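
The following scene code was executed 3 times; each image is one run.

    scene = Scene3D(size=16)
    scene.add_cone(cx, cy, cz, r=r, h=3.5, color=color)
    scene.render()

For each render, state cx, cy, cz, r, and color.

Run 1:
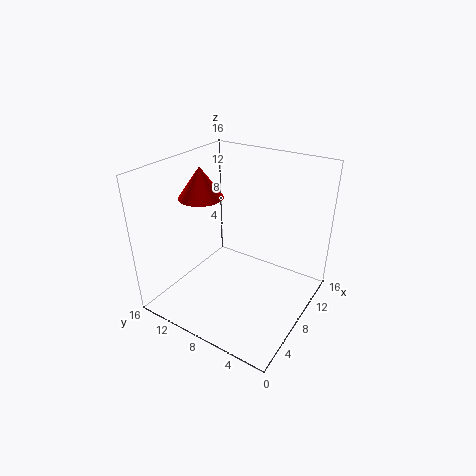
cx = 7.5; cy = 12.5; cz = 12; r = 2.5; color = 'red'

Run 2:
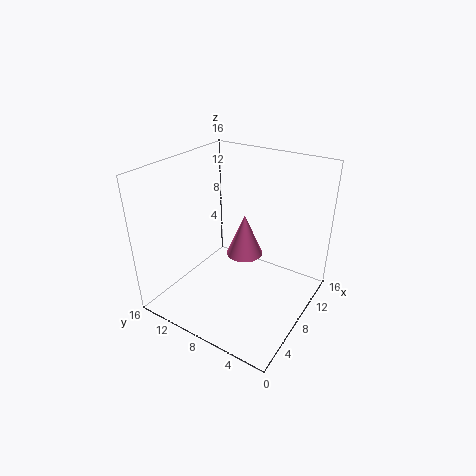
cx = 2; cy = 3.5; cz = 11; r = 1.5; color = 'hotpink'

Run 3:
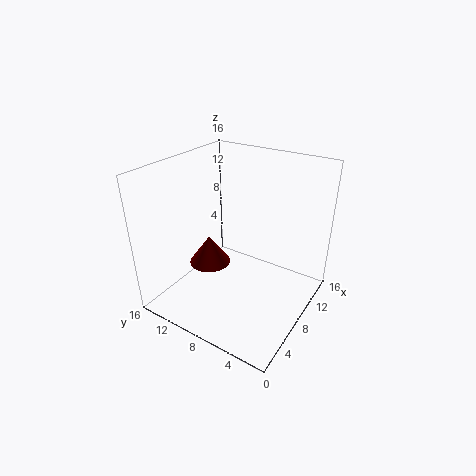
cx = 8.5; cy = 12.5; cz = 3; r = 2.5; color = 'maroon'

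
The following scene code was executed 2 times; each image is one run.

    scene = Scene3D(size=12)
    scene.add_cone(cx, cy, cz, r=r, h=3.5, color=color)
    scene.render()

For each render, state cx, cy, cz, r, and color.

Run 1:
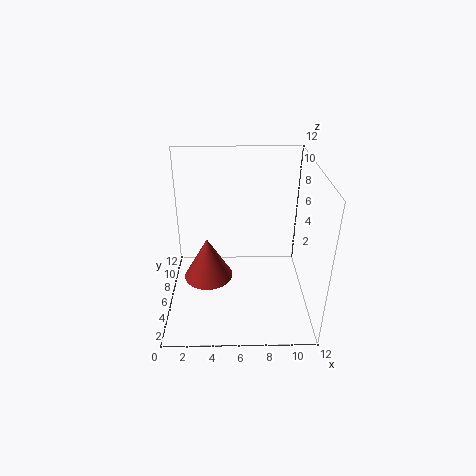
cx = 3.5
cy = 5
cz = 3
r = 2
color = 'brown'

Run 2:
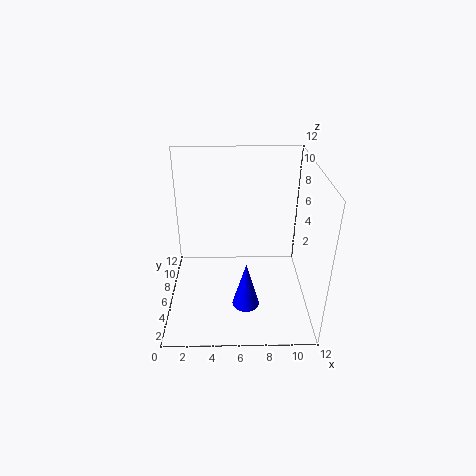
cx = 6.5
cy = 1.5
cz = 3
r = 1
color = 'blue'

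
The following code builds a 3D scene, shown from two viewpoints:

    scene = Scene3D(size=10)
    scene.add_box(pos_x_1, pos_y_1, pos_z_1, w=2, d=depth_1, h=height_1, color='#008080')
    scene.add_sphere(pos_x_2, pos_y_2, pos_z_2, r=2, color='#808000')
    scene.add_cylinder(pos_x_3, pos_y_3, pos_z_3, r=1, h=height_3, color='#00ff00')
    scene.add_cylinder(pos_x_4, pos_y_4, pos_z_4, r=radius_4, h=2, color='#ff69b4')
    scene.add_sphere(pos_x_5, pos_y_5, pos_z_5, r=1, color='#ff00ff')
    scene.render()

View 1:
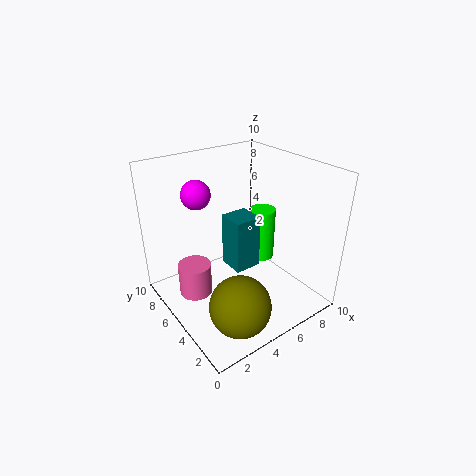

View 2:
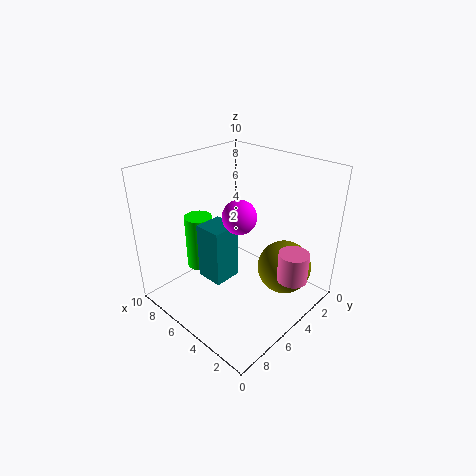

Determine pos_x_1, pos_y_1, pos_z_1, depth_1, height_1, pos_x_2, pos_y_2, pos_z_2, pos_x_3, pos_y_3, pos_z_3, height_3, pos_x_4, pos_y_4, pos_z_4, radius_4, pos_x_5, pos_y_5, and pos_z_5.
pos_x_1 = 5
pos_y_1 = 5
pos_z_1 = 2
depth_1 = 2
height_1 = 4
pos_x_2 = 3
pos_y_2 = 2
pos_z_2 = 2
pos_x_3 = 8
pos_y_3 = 6
pos_z_3 = 2
height_3 = 4
pos_x_4 = 1
pos_y_4 = 4
pos_z_4 = 3
radius_4 = 1
pos_x_5 = 3
pos_y_5 = 7
pos_z_5 = 8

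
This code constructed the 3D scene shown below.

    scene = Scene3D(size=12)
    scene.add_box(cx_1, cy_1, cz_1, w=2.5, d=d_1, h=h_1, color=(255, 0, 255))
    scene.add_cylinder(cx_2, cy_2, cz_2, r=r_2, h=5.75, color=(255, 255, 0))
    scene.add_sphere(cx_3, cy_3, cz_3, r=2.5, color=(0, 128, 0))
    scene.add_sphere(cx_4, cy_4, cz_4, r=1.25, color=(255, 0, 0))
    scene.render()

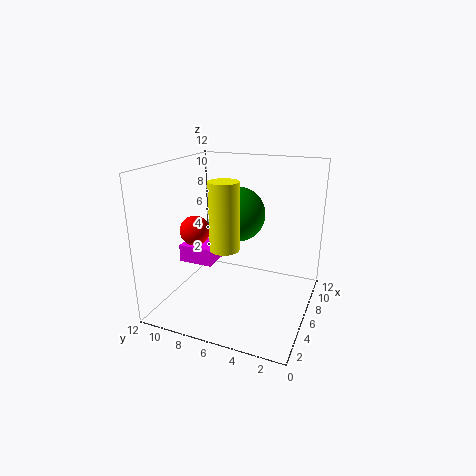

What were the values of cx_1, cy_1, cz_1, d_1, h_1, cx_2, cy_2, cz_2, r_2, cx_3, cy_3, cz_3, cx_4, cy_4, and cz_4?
cx_1 = 4.75; cy_1 = 8; cz_1 = 3.5; d_1 = 3; h_1 = 1.5; cx_2 = 5.5; cy_2 = 7; cz_2 = 5; r_2 = 1.25; cx_3 = 9; cy_3 = 7.25; cz_3 = 7; cx_4 = 5; cy_4 = 9.5; cz_4 = 6.5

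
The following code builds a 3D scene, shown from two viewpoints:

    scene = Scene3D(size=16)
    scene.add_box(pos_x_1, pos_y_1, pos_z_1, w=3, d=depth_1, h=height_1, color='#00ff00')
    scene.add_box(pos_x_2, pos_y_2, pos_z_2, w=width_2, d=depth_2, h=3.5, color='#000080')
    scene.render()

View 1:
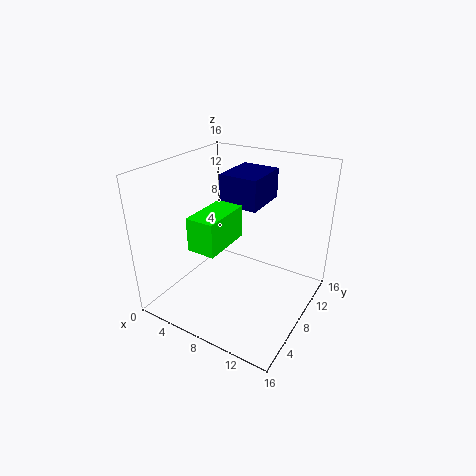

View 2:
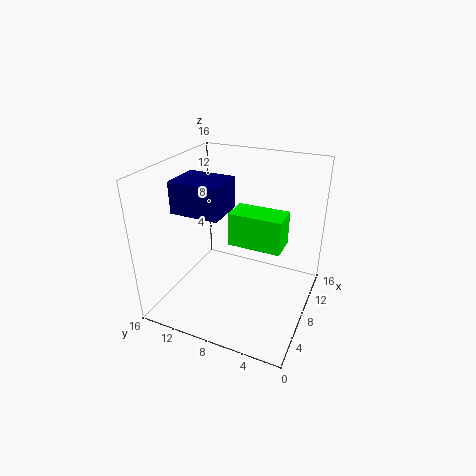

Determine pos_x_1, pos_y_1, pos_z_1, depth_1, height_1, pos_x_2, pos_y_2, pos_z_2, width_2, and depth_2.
pos_x_1 = 5.5, pos_y_1 = 2.5, pos_z_1 = 8.5, depth_1 = 5.5, height_1 = 3.5, pos_x_2 = 5, pos_y_2 = 9, pos_z_2 = 11, width_2 = 4.5, depth_2 = 5.5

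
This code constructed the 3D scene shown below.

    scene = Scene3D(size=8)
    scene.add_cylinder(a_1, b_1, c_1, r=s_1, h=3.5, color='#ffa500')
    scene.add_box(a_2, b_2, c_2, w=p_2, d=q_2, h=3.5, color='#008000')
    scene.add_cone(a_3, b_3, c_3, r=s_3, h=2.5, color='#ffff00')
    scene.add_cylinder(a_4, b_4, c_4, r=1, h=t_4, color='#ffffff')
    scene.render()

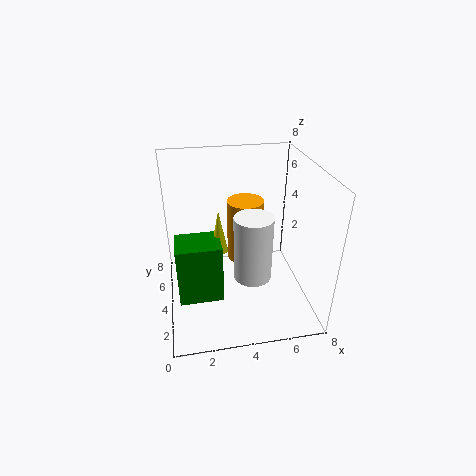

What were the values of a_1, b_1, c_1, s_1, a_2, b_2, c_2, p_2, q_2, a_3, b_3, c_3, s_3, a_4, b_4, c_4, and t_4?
a_1 = 4.5, b_1 = 4.5, c_1 = 2.5, s_1 = 1, a_2 = 0.5, b_2 = 3, c_2 = 0.5, p_2 = 2.5, q_2 = 2, a_3 = 3, b_3 = 4.5, c_3 = 3, s_3 = 0.5, a_4 = 4.5, b_4 = 2.5, c_4 = 2.5, t_4 = 3.5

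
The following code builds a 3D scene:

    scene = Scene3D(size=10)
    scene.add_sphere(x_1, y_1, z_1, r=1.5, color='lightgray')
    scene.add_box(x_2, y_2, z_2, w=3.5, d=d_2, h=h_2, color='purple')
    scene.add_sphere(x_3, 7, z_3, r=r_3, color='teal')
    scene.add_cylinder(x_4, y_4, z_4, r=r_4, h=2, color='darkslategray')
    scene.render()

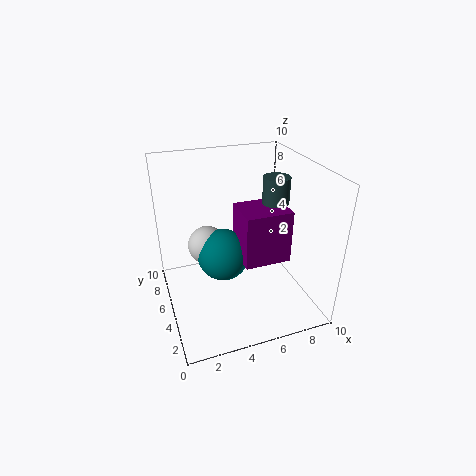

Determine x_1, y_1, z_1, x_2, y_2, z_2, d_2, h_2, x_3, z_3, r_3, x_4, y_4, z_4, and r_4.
x_1 = 3.5, y_1 = 8, z_1 = 3, x_2 = 5.5, y_2 = 4.5, z_2 = 2.5, d_2 = 3, h_2 = 4, x_3 = 4.5, z_3 = 2.5, r_3 = 2, x_4 = 8.5, y_4 = 6.5, z_4 = 6.5, r_4 = 1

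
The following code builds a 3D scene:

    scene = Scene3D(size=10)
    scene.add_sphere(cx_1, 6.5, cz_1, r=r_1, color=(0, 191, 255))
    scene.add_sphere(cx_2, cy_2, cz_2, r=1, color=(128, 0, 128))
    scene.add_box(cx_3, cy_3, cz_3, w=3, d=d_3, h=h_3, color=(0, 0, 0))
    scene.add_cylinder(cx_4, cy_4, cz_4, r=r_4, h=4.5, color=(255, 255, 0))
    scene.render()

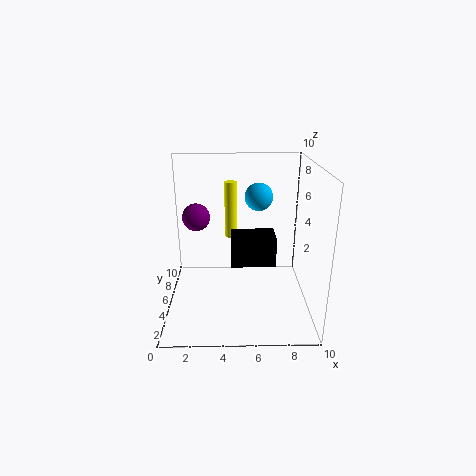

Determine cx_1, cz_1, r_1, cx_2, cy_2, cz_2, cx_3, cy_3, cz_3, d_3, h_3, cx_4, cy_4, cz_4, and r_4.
cx_1 = 6.5; cz_1 = 7.5; r_1 = 1; cx_2 = 2; cy_2 = 6.5; cz_2 = 6; cx_3 = 4.5; cy_3 = 3.5; cz_3 = 3.5; d_3 = 2; h_3 = 2; cx_4 = 4.5; cy_4 = 9; cz_4 = 3.5; r_4 = 0.5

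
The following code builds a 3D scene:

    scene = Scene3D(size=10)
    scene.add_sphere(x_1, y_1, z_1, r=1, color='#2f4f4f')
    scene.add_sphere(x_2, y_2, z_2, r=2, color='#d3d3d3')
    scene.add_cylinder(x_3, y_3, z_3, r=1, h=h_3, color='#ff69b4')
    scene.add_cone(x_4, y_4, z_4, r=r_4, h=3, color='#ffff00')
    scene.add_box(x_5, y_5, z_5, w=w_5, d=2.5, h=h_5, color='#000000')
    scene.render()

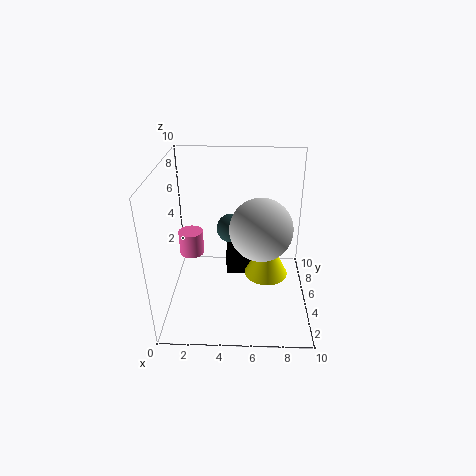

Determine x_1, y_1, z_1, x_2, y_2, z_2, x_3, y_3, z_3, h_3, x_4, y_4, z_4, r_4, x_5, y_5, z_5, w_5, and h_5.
x_1 = 4.5, y_1 = 5.5, z_1 = 5.5, x_2 = 6.5, y_2 = 3.5, z_2 = 6.5, x_3 = 1, y_3 = 8.5, z_3 = 1.5, h_3 = 2, x_4 = 7, y_4 = 4.5, z_4 = 2.5, r_4 = 1.5, x_5 = 4, y_5 = 7, z_5 = 0.5, w_5 = 2.5, h_5 = 2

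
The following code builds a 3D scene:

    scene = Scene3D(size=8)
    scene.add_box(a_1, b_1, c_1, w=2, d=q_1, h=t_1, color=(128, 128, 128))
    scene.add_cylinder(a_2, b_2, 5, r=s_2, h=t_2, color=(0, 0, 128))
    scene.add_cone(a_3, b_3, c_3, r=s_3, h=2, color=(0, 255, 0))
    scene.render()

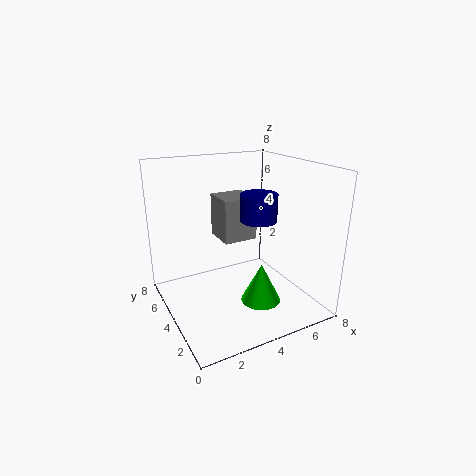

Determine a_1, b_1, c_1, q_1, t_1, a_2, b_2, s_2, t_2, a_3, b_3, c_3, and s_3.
a_1 = 3.5
b_1 = 4.5
c_1 = 3.5
q_1 = 2
t_1 = 2.5
a_2 = 5
b_2 = 3.5
s_2 = 1
t_2 = 1.5
a_3 = 4
b_3 = 1.5
c_3 = 1.5
s_3 = 1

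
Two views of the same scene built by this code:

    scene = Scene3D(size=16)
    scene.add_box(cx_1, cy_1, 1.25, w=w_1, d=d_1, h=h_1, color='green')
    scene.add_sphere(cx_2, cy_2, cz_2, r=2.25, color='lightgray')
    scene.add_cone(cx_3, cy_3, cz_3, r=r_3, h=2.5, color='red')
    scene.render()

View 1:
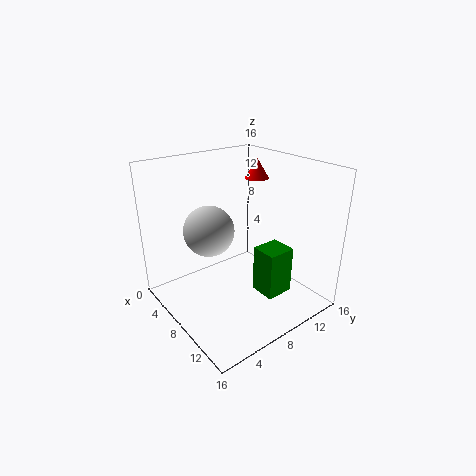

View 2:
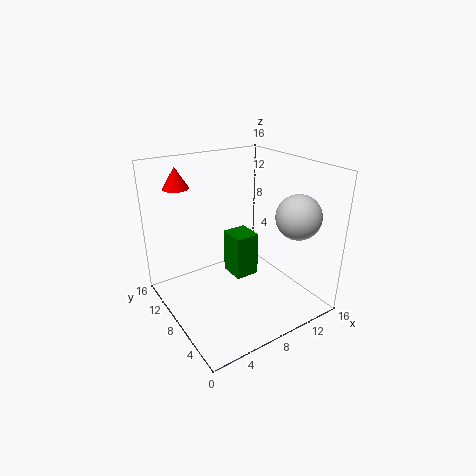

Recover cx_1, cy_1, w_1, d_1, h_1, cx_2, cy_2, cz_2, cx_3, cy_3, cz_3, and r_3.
cx_1 = 9
cy_1 = 9.5
w_1 = 3
d_1 = 3.25
h_1 = 5.5
cx_2 = 11.25
cy_2 = 2.25
cz_2 = 11.75
cx_3 = 3.75
cy_3 = 14.25
cz_3 = 12.75
r_3 = 1.5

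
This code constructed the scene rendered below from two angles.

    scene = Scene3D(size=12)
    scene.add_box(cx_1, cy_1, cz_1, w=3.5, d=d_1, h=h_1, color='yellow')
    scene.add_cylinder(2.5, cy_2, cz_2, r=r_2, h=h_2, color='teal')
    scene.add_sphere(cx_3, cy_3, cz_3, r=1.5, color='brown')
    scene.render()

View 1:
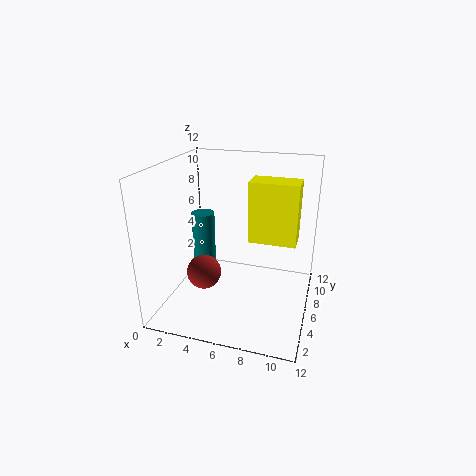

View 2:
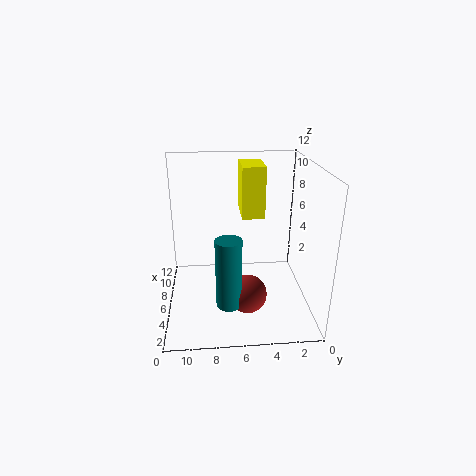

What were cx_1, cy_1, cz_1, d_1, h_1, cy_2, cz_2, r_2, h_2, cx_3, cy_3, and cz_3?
cx_1 = 7.5, cy_1 = 3.5, cz_1 = 7, d_1 = 2, h_1 = 4.5, cy_2 = 7, cz_2 = 2, r_2 = 1, h_2 = 5.5, cx_3 = 3, cy_3 = 5.5, cz_3 = 2.5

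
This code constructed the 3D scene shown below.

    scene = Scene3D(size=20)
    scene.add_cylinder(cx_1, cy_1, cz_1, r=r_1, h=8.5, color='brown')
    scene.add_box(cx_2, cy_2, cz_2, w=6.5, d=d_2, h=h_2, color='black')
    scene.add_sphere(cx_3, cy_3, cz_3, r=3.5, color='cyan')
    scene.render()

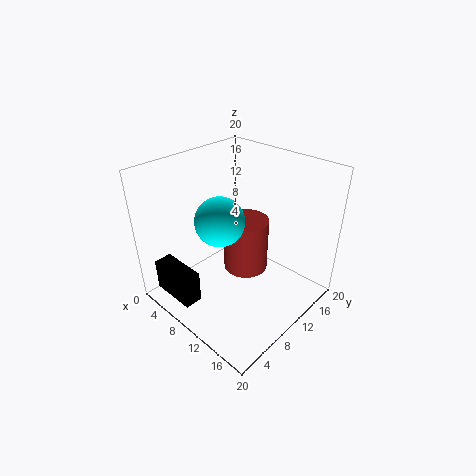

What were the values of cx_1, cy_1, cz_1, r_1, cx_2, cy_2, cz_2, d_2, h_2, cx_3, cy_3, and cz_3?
cx_1 = 7.5, cy_1 = 14.5, cz_1 = 1.5, r_1 = 3.5, cx_2 = 2.5, cy_2 = 1, cz_2 = 2.5, d_2 = 2.5, h_2 = 4.5, cx_3 = 7.5, cy_3 = 9, cz_3 = 12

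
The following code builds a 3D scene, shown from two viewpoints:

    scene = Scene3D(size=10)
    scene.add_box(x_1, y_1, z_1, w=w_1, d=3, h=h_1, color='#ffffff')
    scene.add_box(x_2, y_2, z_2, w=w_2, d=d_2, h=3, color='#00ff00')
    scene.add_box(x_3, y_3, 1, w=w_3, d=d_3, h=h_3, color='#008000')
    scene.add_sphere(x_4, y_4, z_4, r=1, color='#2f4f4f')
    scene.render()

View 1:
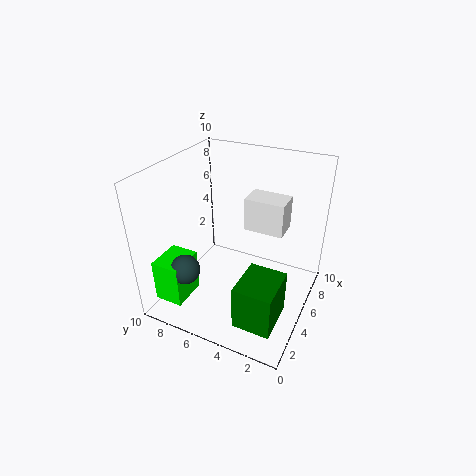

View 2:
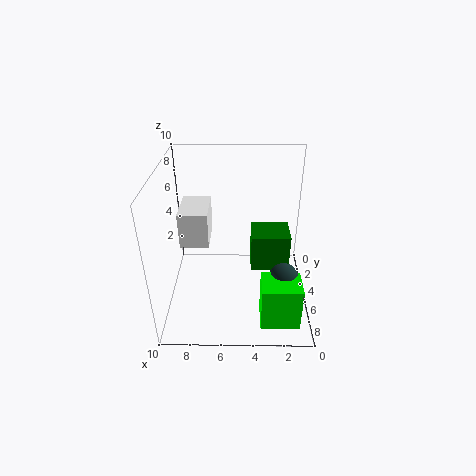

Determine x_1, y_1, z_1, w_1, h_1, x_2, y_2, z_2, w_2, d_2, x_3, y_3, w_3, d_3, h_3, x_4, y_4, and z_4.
x_1 = 7
y_1 = 2.5
z_1 = 4.5
w_1 = 2
h_1 = 2.5
x_2 = 1
y_2 = 7.5
z_2 = 1
w_2 = 2.5
d_2 = 2
x_3 = 1
y_3 = 1
w_3 = 3
d_3 = 2.5
h_3 = 3
x_4 = 2
y_4 = 7.5
z_4 = 3.5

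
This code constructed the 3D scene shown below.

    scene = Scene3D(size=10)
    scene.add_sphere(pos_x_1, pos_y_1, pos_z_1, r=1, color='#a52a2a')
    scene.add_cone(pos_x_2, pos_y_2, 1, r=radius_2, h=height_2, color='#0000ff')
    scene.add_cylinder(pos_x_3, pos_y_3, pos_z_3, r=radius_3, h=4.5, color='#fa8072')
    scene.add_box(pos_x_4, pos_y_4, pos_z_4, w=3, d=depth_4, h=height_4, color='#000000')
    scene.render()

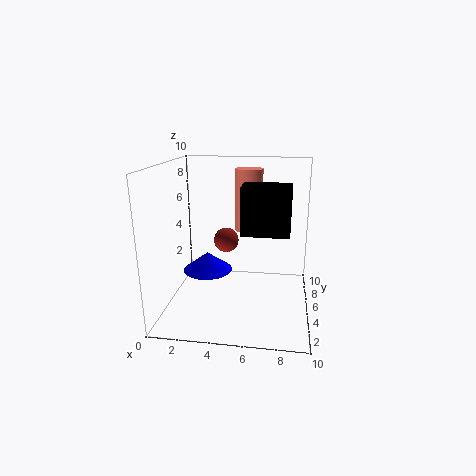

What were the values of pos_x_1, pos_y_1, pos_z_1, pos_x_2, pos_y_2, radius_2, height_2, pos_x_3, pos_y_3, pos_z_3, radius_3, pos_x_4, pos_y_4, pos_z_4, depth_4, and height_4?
pos_x_1 = 3.5, pos_y_1 = 8.5, pos_z_1 = 3.5, pos_x_2 = 2, pos_y_2 = 8, radius_2 = 2, height_2 = 1.5, pos_x_3 = 5.5, pos_y_3 = 7, pos_z_3 = 5, radius_3 = 1, pos_x_4 = 5.5, pos_y_4 = 2.5, pos_z_4 = 6, depth_4 = 2, height_4 = 3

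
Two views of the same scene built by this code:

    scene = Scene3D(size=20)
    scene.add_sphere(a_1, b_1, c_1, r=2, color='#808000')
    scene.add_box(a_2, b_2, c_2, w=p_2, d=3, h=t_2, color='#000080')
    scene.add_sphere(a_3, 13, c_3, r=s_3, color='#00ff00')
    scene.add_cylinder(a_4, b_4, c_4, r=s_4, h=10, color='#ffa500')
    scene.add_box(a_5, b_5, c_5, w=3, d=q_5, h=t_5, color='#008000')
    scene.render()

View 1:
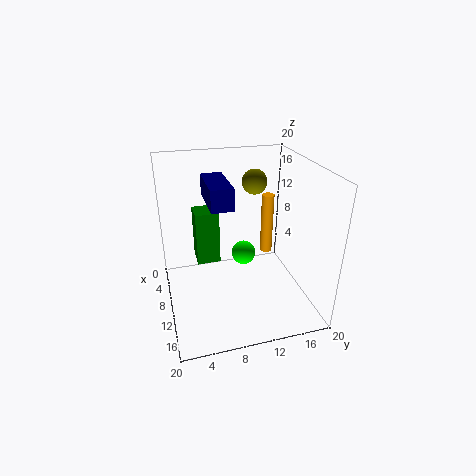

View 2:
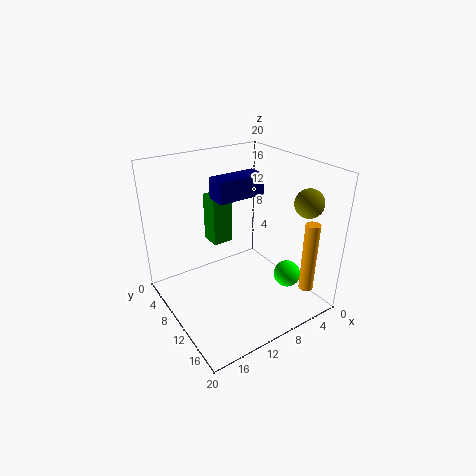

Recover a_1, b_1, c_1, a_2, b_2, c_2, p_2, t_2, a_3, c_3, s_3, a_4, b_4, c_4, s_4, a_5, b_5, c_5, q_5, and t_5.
a_1 = 2; b_1 = 15; c_1 = 15; a_2 = 5; b_2 = 6; c_2 = 15; p_2 = 7; t_2 = 3; a_3 = 3; c_3 = 3; s_3 = 2; a_4 = 3; b_4 = 17; c_4 = 3; s_4 = 1; a_5 = 9; b_5 = 4; c_5 = 8; q_5 = 3; t_5 = 7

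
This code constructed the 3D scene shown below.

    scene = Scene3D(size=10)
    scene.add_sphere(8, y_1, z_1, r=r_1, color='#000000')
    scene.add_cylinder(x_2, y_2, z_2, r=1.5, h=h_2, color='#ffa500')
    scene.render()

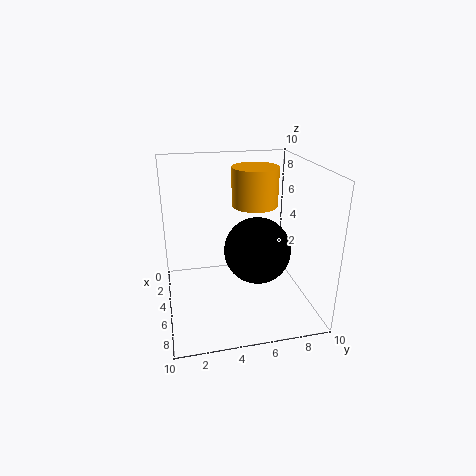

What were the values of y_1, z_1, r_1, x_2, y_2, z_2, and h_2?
y_1 = 5.5; z_1 = 5.5; r_1 = 2; x_2 = 5.5; y_2 = 6; z_2 = 7.5; h_2 = 2.5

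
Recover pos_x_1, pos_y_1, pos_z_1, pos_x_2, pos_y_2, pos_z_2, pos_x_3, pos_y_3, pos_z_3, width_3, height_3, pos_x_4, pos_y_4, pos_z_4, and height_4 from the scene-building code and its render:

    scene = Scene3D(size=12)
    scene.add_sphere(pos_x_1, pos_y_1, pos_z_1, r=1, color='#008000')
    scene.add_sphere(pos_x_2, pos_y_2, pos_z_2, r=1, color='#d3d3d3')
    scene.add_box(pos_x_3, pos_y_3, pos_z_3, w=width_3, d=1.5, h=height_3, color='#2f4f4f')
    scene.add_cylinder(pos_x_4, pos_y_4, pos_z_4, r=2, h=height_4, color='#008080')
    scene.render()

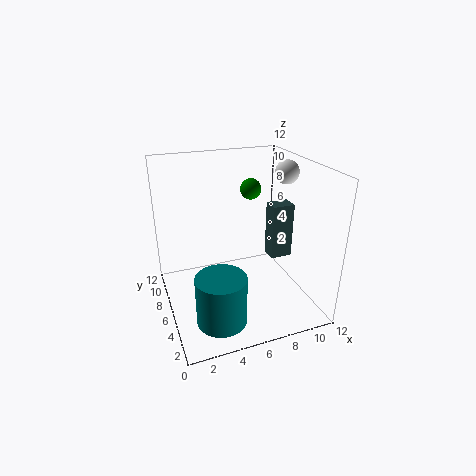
pos_x_1 = 9; pos_y_1 = 10.5; pos_z_1 = 8.5; pos_x_2 = 10.5; pos_y_2 = 6.5; pos_z_2 = 11; pos_x_3 = 9.5; pos_y_3 = 6.5; pos_z_3 = 3; width_3 = 2; height_3 = 5; pos_x_4 = 3.5; pos_y_4 = 3; pos_z_4 = 0.5; height_4 = 4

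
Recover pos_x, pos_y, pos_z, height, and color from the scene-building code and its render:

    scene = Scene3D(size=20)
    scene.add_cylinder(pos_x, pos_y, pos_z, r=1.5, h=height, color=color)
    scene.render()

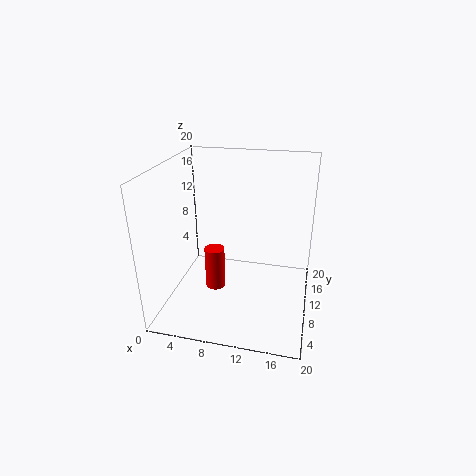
pos_x = 6
pos_y = 11.5
pos_z = 0.5
height = 6.5
color = 'red'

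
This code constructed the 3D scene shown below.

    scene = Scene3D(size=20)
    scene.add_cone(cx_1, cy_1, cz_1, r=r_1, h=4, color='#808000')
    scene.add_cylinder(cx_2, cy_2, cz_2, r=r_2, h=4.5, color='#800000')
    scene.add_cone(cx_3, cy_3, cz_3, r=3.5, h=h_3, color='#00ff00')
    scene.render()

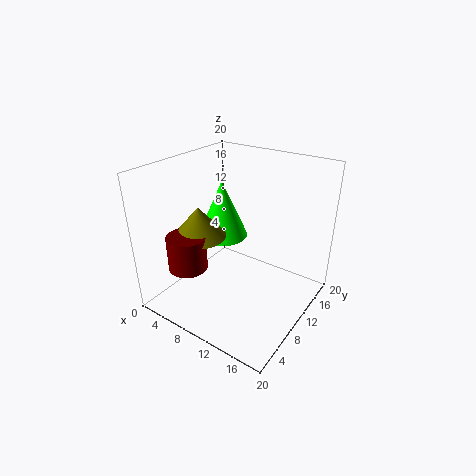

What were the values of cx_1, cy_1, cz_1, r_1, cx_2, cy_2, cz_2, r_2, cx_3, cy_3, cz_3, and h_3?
cx_1 = 7; cy_1 = 5.5; cz_1 = 11.5; r_1 = 3.5; cx_2 = 7; cy_2 = 3; cz_2 = 8; r_2 = 2.5; cx_3 = 7; cy_3 = 10.5; cz_3 = 9.5; h_3 = 8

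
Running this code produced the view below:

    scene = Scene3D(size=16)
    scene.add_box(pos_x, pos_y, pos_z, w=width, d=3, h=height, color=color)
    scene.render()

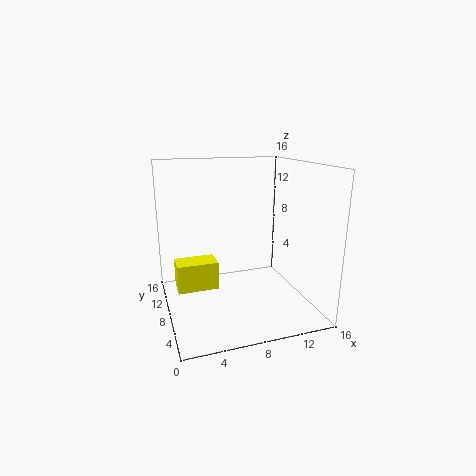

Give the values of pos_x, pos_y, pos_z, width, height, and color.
pos_x = 1.5, pos_y = 11, pos_z = 0.5, width = 5, height = 3.5, color = 'yellow'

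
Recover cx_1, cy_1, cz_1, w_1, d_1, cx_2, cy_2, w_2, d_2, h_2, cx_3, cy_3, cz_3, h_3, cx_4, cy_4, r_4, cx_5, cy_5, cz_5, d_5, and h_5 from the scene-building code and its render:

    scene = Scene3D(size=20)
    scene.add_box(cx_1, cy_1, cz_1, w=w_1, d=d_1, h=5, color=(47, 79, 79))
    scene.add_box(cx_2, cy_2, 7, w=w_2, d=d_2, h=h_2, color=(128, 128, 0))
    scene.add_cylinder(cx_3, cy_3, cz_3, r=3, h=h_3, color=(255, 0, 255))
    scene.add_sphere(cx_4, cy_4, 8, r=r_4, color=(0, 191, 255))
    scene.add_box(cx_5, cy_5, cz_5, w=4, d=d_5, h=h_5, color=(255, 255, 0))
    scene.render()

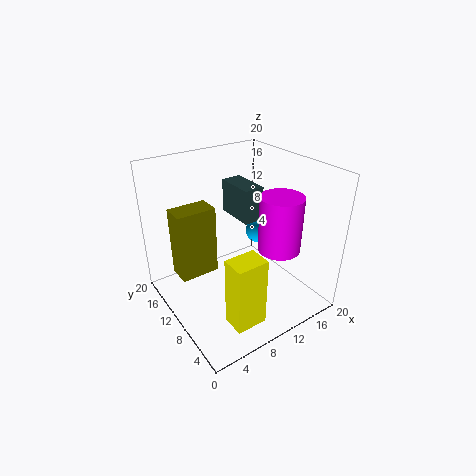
cx_1 = 12; cy_1 = 11; cz_1 = 11; w_1 = 3; d_1 = 6; cx_2 = 1; cy_2 = 9; w_2 = 5; d_2 = 3; h_2 = 9; cx_3 = 15; cy_3 = 7; cz_3 = 8; h_3 = 8; cx_4 = 16; cy_4 = 13; r_4 = 2; cx_5 = 4; cy_5 = 1; cz_5 = 3; d_5 = 3; h_5 = 9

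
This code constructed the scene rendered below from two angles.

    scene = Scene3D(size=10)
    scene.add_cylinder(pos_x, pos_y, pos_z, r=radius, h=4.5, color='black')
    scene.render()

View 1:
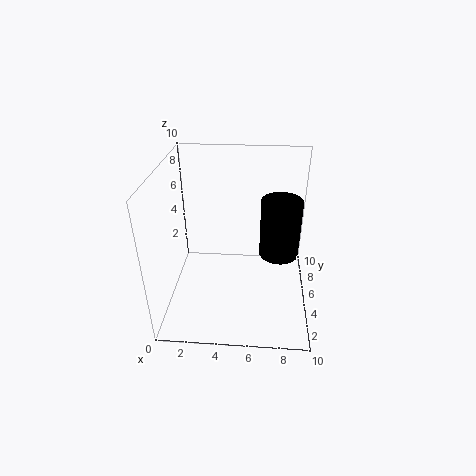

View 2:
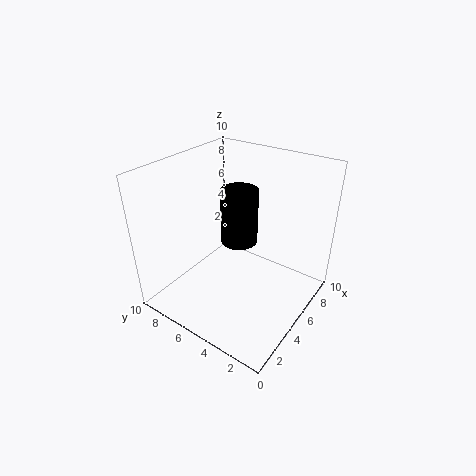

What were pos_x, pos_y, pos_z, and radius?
pos_x = 8
pos_y = 7
pos_z = 2.5
radius = 1.5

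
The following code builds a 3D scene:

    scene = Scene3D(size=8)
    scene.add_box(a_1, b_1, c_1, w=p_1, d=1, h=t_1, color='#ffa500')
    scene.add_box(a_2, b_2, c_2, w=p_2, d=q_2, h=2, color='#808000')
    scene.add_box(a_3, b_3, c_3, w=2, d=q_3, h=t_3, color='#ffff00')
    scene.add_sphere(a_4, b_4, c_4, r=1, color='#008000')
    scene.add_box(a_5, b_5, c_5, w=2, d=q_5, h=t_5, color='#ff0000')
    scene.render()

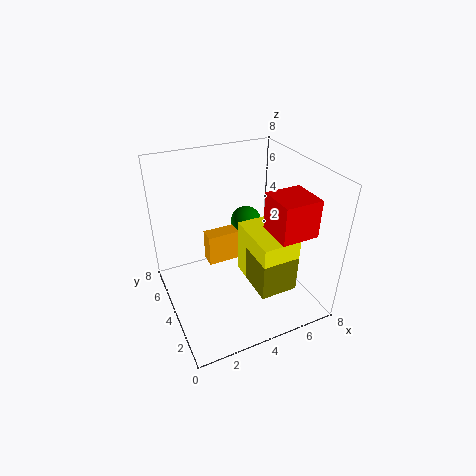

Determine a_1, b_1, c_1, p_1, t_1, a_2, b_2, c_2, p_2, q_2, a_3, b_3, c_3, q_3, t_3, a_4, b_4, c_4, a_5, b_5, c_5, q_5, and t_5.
a_1 = 3, b_1 = 6, c_1 = 1, p_1 = 2, t_1 = 2, a_2 = 4, b_2 = 1, c_2 = 2, p_2 = 2, q_2 = 2, a_3 = 4, b_3 = 1, c_3 = 2, q_3 = 3, t_3 = 3, a_4 = 6, b_4 = 7, c_4 = 3, a_5 = 5, b_5 = 1, c_5 = 5, q_5 = 2, t_5 = 2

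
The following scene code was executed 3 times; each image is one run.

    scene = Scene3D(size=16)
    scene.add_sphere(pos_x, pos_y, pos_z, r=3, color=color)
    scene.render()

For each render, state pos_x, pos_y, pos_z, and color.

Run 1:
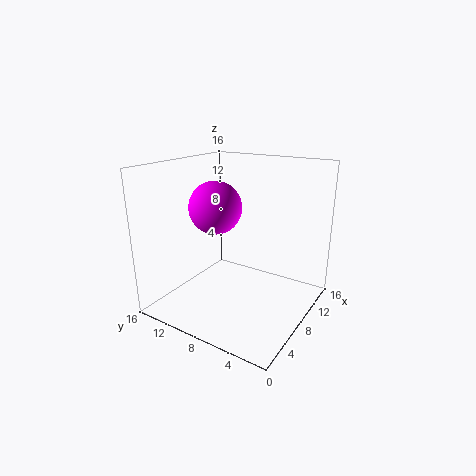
pos_x = 8
pos_y = 11
pos_z = 11
color = 'magenta'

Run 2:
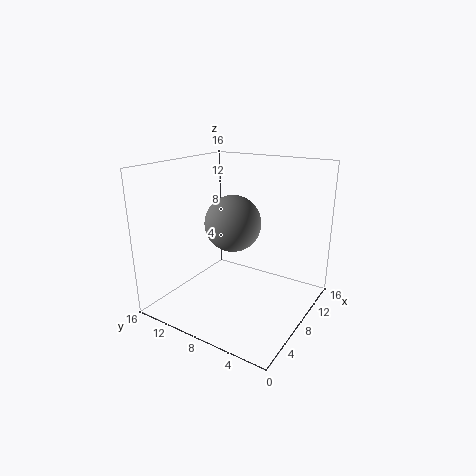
pos_x = 7
pos_y = 8
pos_z = 10
color = 'gray'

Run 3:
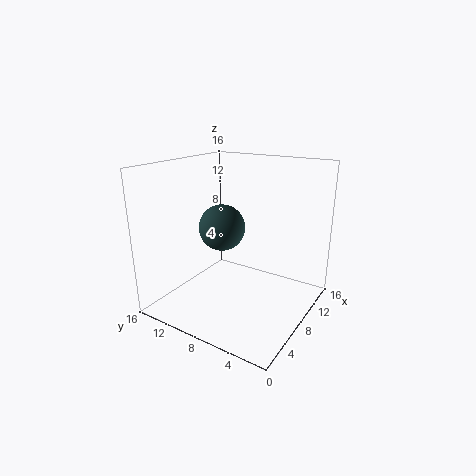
pos_x = 12
pos_y = 13
pos_z = 7
color = 'darkslategray'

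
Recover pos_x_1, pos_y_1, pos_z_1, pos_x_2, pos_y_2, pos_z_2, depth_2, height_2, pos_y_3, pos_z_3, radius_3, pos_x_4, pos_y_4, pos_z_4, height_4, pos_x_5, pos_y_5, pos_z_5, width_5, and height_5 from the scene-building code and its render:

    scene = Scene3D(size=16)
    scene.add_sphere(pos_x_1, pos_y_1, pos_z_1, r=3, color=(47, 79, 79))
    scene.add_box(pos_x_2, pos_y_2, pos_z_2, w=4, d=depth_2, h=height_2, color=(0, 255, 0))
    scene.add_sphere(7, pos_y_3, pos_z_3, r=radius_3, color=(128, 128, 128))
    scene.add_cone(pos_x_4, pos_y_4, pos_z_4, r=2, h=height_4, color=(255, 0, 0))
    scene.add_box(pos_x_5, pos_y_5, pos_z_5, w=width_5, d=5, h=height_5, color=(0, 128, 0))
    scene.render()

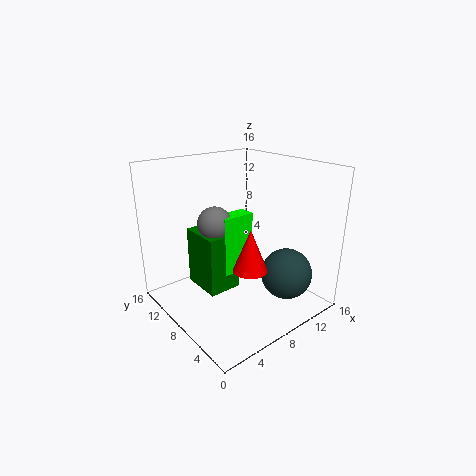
pos_x_1 = 13
pos_y_1 = 5
pos_z_1 = 3
pos_x_2 = 7
pos_y_2 = 9
pos_z_2 = 3
depth_2 = 2
height_2 = 7
pos_y_3 = 11
pos_z_3 = 9
radius_3 = 2
pos_x_4 = 9
pos_y_4 = 7
pos_z_4 = 4
height_4 = 5
pos_x_5 = 5
pos_y_5 = 9
pos_z_5 = 1
width_5 = 4
height_5 = 7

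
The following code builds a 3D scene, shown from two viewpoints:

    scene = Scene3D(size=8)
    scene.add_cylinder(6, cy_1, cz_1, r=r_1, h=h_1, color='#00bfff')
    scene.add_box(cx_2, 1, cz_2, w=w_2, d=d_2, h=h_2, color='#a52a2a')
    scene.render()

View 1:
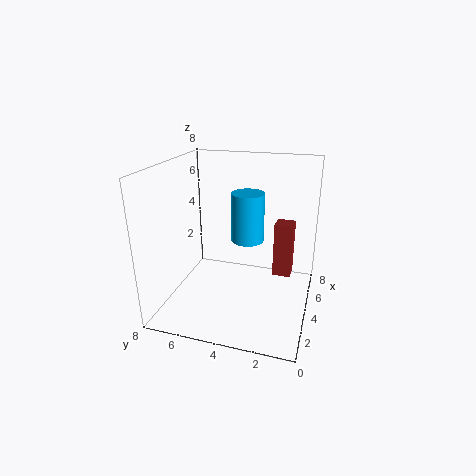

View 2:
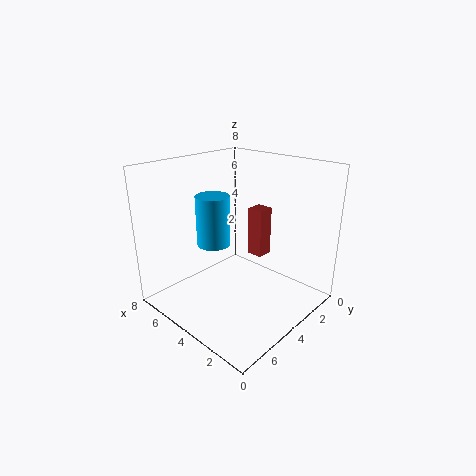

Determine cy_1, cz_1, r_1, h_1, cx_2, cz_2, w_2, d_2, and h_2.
cy_1 = 4, cz_1 = 3, r_1 = 1, h_1 = 3, cx_2 = 4, cz_2 = 2, w_2 = 1, d_2 = 1, h_2 = 3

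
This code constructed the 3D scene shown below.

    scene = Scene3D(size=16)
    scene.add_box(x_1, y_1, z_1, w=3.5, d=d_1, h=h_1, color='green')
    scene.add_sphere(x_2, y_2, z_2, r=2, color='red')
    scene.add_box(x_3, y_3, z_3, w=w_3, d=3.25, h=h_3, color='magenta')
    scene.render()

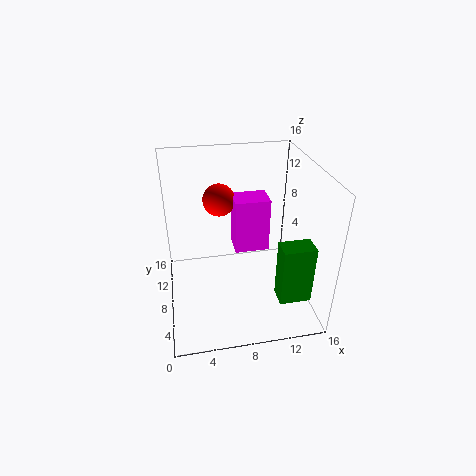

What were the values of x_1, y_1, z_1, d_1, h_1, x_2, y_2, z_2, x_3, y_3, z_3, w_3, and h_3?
x_1 = 11.75; y_1 = 3; z_1 = 2; d_1 = 2.25; h_1 = 6.75; x_2 = 6.75; y_2 = 13.75; z_2 = 10; x_3 = 8.25; y_3 = 10.75; z_3 = 4; w_3 = 4.25; h_3 = 6.75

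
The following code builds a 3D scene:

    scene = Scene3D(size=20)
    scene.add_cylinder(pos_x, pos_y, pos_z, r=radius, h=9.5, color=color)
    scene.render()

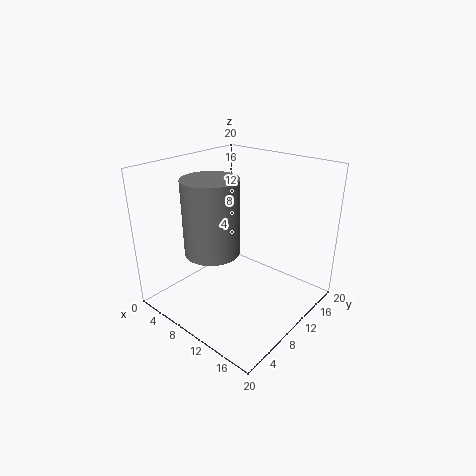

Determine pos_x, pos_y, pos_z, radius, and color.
pos_x = 10, pos_y = 5, pos_z = 10, radius = 3.5, color = 'gray'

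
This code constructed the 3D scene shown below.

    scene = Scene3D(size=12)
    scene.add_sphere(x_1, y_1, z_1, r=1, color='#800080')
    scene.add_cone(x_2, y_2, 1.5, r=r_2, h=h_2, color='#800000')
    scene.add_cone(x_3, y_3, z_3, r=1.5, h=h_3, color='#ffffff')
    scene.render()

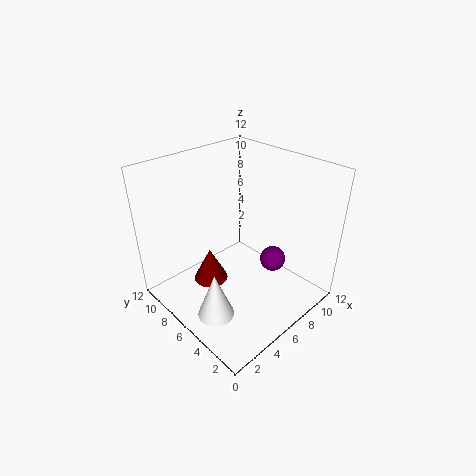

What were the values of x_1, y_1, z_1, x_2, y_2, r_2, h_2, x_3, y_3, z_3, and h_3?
x_1 = 7, y_1 = 3, z_1 = 5, x_2 = 4.5, y_2 = 8, r_2 = 1.5, h_2 = 3, x_3 = 2.5, y_3 = 5, z_3 = 0.5, h_3 = 4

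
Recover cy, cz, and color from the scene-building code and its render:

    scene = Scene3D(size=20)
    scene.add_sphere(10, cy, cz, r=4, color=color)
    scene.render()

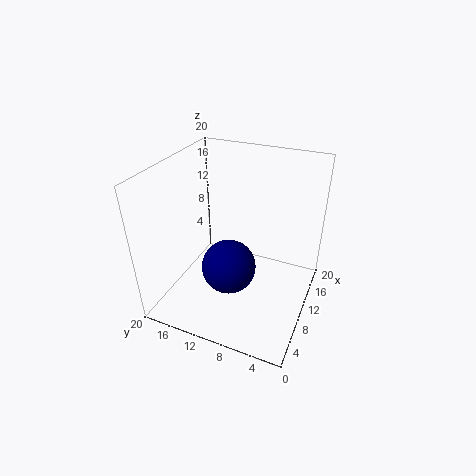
cy = 11.5
cz = 4.5
color = 'navy'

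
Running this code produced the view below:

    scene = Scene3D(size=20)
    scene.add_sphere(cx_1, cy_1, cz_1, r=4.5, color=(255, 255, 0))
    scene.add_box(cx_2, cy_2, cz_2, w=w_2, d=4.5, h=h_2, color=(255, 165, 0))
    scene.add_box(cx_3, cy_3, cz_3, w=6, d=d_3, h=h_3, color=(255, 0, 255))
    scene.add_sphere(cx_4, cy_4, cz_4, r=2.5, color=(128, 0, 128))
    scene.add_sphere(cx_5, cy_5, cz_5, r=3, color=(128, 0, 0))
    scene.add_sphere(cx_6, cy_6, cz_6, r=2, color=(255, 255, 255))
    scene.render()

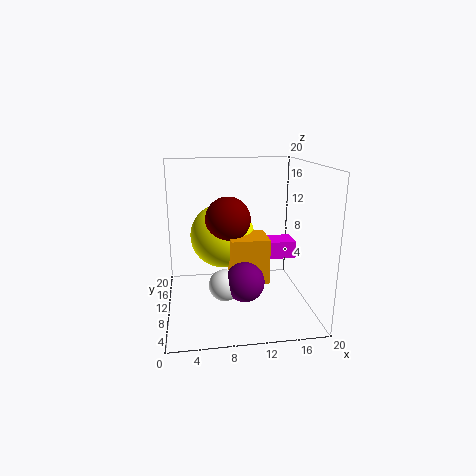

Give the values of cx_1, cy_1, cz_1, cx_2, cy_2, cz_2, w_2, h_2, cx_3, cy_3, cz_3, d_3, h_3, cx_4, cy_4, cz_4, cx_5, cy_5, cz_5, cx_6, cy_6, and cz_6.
cx_1 = 8, cy_1 = 11.5, cz_1 = 10, cx_2 = 8.5, cy_2 = 5.5, cz_2 = 5, w_2 = 5, h_2 = 6, cx_3 = 12.5, cy_3 = 10, cz_3 = 6.5, d_3 = 3.5, h_3 = 2.5, cx_4 = 10, cy_4 = 4.5, cz_4 = 6, cx_5 = 8.5, cy_5 = 9, cz_5 = 13, cx_6 = 7.5, cy_6 = 5, cz_6 = 5.5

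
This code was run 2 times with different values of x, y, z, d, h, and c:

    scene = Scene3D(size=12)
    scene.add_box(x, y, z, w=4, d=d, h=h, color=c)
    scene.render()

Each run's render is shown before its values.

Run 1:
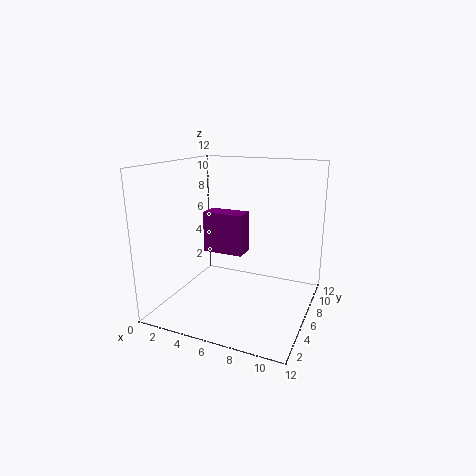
x = 1
y = 9
z = 3
d = 2
h = 4
c = 'purple'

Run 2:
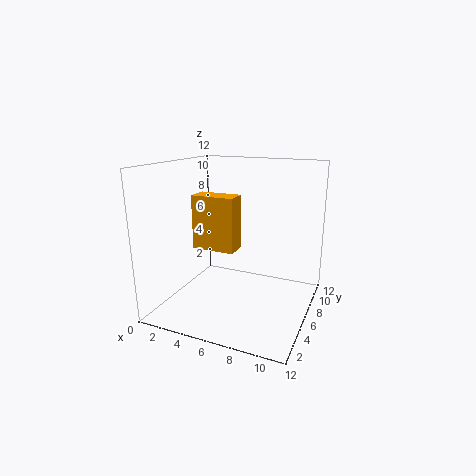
x = 1
y = 7
z = 4
d = 2
h = 5
c = 'orange'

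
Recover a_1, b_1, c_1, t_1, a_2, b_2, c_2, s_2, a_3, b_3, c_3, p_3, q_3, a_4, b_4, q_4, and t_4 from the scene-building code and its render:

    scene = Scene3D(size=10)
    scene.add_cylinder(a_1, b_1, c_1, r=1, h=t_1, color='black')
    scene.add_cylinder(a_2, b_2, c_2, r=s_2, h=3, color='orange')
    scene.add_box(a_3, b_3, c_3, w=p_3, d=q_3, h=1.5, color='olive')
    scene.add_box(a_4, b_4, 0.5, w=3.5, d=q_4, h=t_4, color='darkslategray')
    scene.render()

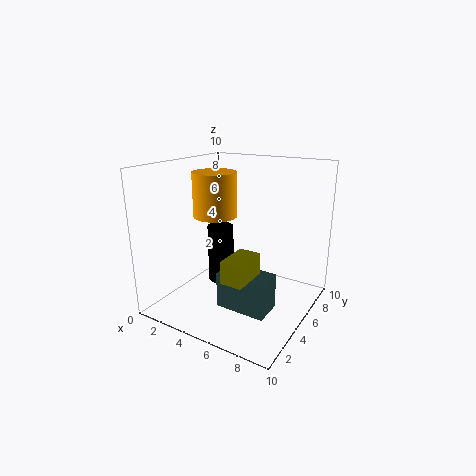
a_1 = 2.5, b_1 = 6.5, c_1 = 0.5, t_1 = 4.5, a_2 = 3.5, b_2 = 4.5, c_2 = 6.5, s_2 = 1.5, a_3 = 5.5, b_3 = 2, c_3 = 3, p_3 = 1.5, q_3 = 2.5, a_4 = 4.5, b_4 = 3, q_4 = 2, t_4 = 2.5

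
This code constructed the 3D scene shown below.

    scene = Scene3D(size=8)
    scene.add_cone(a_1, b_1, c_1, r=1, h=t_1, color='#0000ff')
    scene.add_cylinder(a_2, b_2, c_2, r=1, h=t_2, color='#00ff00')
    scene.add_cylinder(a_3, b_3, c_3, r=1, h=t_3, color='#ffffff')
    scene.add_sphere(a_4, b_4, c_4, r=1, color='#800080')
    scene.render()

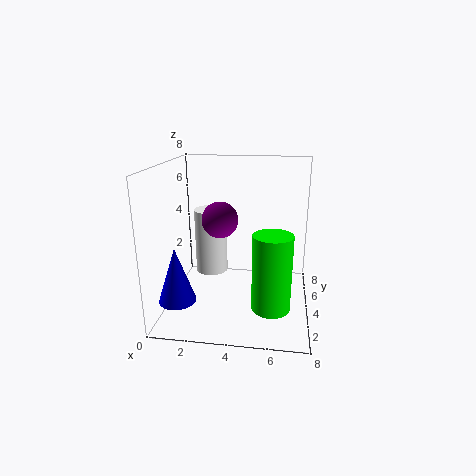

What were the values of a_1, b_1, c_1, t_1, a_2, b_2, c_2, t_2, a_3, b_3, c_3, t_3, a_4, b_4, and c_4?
a_1 = 1
b_1 = 2
c_1 = 1
t_1 = 3
a_2 = 6
b_2 = 2
c_2 = 1
t_2 = 4
a_3 = 2
b_3 = 6
c_3 = 1
t_3 = 4
a_4 = 3
b_4 = 4
c_4 = 5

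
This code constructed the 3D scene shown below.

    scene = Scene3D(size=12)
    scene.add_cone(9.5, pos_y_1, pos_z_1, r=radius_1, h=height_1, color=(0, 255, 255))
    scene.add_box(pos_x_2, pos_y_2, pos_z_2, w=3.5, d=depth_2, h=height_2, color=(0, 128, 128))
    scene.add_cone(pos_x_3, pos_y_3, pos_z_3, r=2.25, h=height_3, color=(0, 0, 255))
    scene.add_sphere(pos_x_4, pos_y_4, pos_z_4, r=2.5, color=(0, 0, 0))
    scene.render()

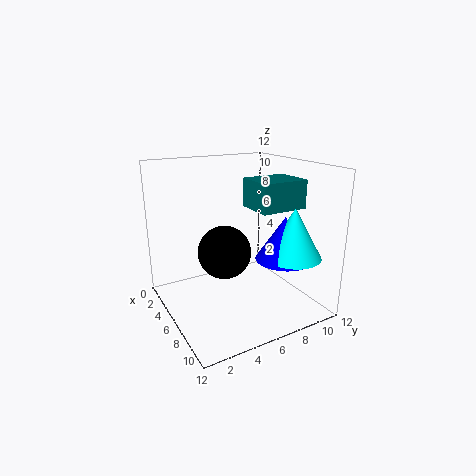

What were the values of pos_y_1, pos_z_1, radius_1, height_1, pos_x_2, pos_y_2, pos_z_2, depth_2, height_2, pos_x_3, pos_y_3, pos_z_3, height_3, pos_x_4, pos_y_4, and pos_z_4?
pos_y_1 = 9, pos_z_1 = 5, radius_1 = 2.25, height_1 = 4, pos_x_2 = 3.75, pos_y_2 = 7.75, pos_z_2 = 8, depth_2 = 4.25, height_2 = 2.5, pos_x_3 = 9, pos_y_3 = 8.5, pos_z_3 = 4.75, height_3 = 3.5, pos_x_4 = 3, pos_y_4 = 6.25, pos_z_4 = 3.5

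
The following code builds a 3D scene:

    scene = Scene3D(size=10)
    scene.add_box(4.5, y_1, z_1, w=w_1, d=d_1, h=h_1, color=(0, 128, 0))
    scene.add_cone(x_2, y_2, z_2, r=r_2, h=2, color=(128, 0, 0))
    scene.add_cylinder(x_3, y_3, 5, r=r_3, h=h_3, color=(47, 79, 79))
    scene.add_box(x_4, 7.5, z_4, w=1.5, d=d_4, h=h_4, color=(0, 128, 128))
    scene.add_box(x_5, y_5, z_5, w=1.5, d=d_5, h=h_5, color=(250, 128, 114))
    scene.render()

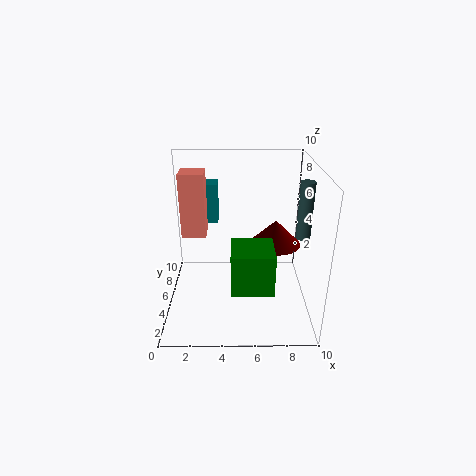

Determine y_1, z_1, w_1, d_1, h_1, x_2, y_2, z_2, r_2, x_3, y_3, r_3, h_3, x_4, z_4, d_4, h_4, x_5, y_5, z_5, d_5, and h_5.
y_1 = 3; z_1 = 1.5; w_1 = 3; d_1 = 3; h_1 = 3; x_2 = 8; y_2 = 8; z_2 = 3; r_2 = 2; x_3 = 9.5; y_3 = 5; r_3 = 0.5; h_3 = 4; x_4 = 2; z_4 = 5; d_4 = 1.5; h_4 = 3; x_5 = 1.5; y_5 = 3; z_5 = 6; d_5 = 1.5; h_5 = 4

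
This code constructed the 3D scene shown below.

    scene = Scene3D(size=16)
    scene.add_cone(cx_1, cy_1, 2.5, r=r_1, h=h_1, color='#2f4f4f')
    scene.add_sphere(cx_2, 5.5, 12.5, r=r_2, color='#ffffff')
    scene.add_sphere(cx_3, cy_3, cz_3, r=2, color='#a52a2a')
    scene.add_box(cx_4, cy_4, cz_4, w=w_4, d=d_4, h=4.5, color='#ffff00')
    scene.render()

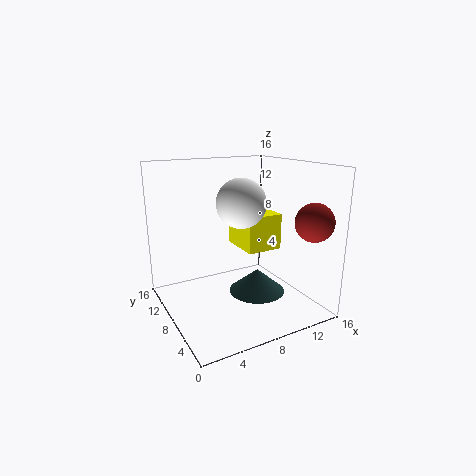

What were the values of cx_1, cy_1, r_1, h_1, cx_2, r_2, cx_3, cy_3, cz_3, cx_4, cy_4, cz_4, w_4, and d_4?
cx_1 = 9
cy_1 = 5.5
r_1 = 3
h_1 = 2.5
cx_2 = 7
r_2 = 2.5
cx_3 = 13.5
cy_3 = 2
cz_3 = 10.5
cx_4 = 10.5
cy_4 = 9.5
cz_4 = 5
w_4 = 4.5
d_4 = 5.5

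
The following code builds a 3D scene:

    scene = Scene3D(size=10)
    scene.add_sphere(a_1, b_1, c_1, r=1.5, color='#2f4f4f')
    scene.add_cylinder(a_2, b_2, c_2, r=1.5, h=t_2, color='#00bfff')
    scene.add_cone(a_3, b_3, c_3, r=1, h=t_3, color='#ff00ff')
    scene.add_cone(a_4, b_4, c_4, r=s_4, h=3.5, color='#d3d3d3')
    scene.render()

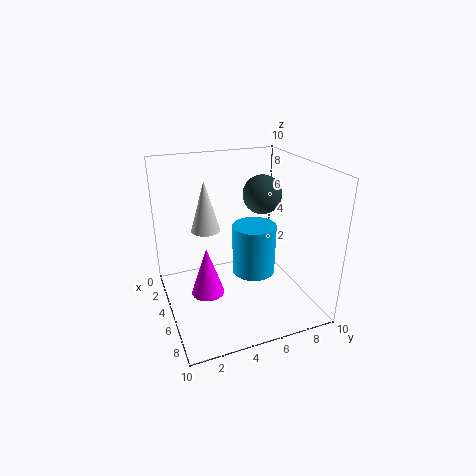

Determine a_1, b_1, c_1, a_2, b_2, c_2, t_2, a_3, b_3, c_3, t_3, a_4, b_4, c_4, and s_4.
a_1 = 2.5; b_1 = 8; c_1 = 7; a_2 = 5.5; b_2 = 6; c_2 = 2.5; t_2 = 3.5; a_3 = 7.5; b_3 = 2; c_3 = 3; t_3 = 3; a_4 = 4; b_4 = 3; c_4 = 5.5; s_4 = 1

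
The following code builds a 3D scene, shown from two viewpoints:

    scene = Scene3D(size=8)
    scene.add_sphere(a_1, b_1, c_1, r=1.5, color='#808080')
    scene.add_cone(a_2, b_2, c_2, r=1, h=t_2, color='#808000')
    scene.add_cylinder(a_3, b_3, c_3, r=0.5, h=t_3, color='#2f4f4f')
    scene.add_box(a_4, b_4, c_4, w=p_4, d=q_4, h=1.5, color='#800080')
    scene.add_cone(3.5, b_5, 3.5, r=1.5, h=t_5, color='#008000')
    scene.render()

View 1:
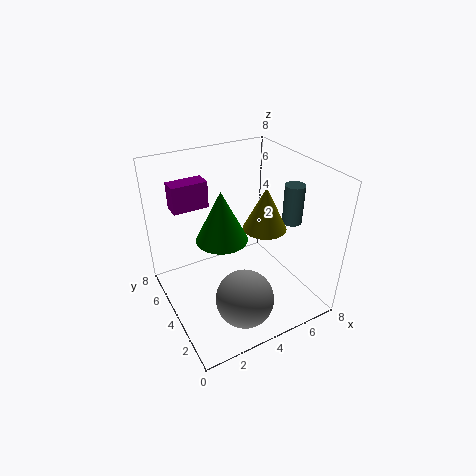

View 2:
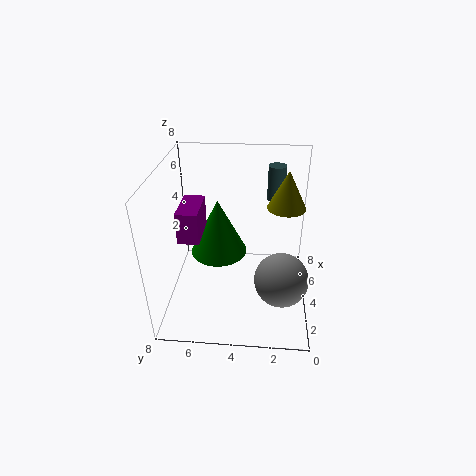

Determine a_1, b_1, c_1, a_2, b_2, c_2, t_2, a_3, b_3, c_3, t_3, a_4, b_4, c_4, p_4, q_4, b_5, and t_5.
a_1 = 3
b_1 = 1.5
c_1 = 2
a_2 = 4
b_2 = 1.5
c_2 = 6
t_2 = 2
a_3 = 6
b_3 = 2
c_3 = 5.5
t_3 = 2
a_4 = 1
b_4 = 5.5
c_4 = 5.5
p_4 = 2
q_4 = 1
b_5 = 5
t_5 = 3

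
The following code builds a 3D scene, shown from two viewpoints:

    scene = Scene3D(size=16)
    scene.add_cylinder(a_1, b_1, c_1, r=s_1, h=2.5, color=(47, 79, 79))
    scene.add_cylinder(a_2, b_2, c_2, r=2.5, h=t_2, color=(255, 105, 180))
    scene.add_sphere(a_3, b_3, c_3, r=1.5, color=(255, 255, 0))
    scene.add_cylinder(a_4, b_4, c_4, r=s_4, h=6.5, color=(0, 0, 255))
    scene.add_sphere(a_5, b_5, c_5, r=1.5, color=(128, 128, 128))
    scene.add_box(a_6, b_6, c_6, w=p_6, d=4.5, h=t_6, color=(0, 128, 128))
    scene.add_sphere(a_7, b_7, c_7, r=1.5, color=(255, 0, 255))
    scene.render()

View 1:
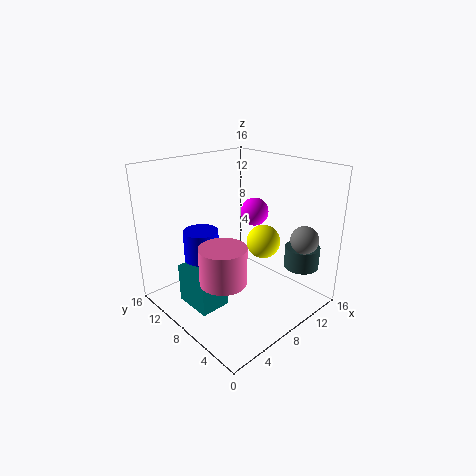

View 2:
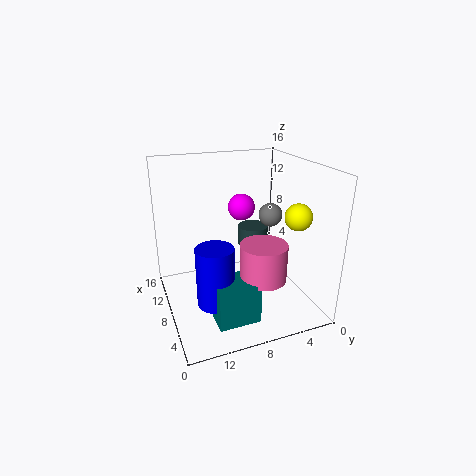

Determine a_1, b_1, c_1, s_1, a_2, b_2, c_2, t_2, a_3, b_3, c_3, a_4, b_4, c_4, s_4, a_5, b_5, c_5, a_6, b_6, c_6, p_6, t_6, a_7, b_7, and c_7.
a_1 = 14; b_1 = 3.5; c_1 = 4; s_1 = 2; a_2 = 4.5; b_2 = 6.5; c_2 = 4.5; t_2 = 4; a_3 = 5.5; b_3 = 2; c_3 = 10.5; a_4 = 5.5; b_4 = 11.5; c_4 = 2; s_4 = 2; a_5 = 12; b_5 = 2; c_5 = 8.5; a_6 = 2.5; b_6 = 7.5; c_6 = 0.5; p_6 = 3.5; t_6 = 4.5; a_7 = 9.5; b_7 = 7; c_7 = 11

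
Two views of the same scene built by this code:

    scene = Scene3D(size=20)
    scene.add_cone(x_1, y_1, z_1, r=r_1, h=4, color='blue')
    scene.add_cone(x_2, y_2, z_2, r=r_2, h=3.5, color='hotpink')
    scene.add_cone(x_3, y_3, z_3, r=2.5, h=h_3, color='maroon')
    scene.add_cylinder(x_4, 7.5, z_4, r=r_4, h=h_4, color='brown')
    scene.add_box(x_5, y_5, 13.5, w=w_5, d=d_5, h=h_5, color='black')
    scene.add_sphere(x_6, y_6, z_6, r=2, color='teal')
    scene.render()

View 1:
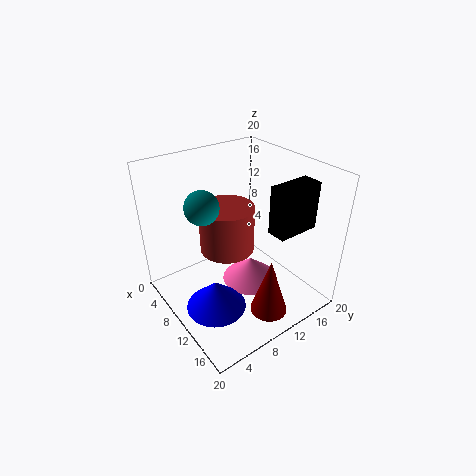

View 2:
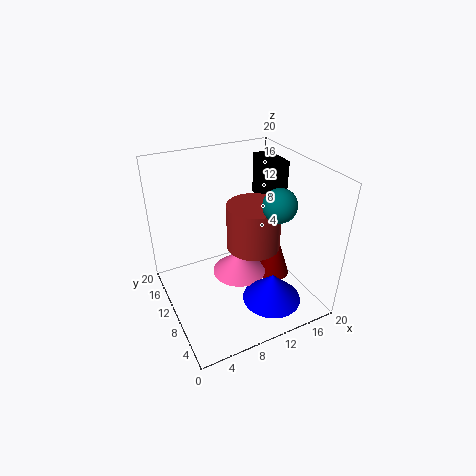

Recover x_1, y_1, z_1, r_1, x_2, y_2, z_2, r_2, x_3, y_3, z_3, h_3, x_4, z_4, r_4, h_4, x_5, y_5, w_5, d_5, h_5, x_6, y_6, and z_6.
x_1 = 12.5; y_1 = 4.5; z_1 = 2.5; r_1 = 4; x_2 = 11; y_2 = 11.5; z_2 = 3; r_2 = 4; x_3 = 16.5; y_3 = 10.5; z_3 = 1.5; h_3 = 8; x_4 = 11; z_4 = 10; r_4 = 3.5; h_4 = 6; x_5 = 15.5; y_5 = 10.5; w_5 = 2.5; d_5 = 5.5; h_5 = 6; x_6 = 12; y_6 = 3.5; z_6 = 17.5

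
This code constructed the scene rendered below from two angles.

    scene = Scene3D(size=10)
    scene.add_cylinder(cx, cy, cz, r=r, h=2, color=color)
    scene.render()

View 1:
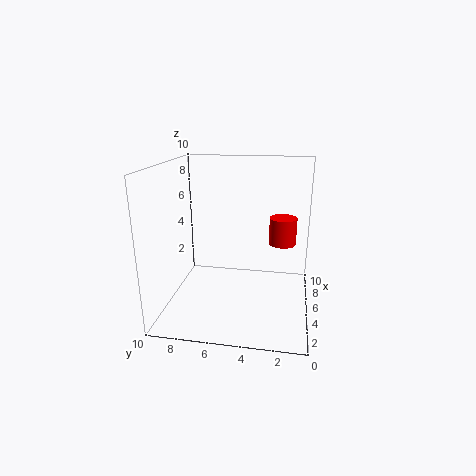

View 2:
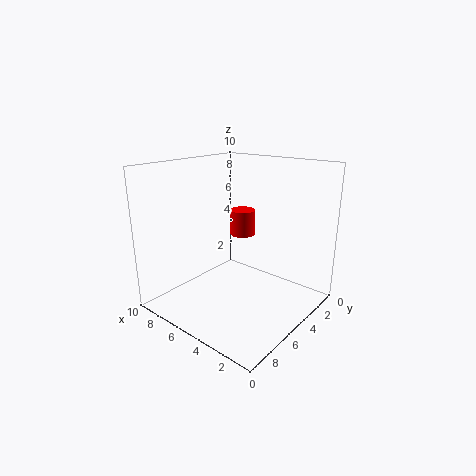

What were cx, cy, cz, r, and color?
cx = 7, cy = 2, cz = 4, r = 1, color = 'red'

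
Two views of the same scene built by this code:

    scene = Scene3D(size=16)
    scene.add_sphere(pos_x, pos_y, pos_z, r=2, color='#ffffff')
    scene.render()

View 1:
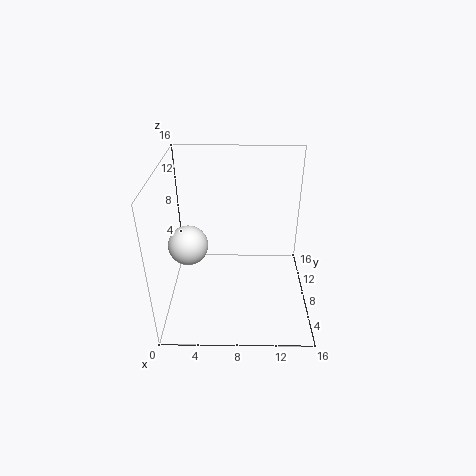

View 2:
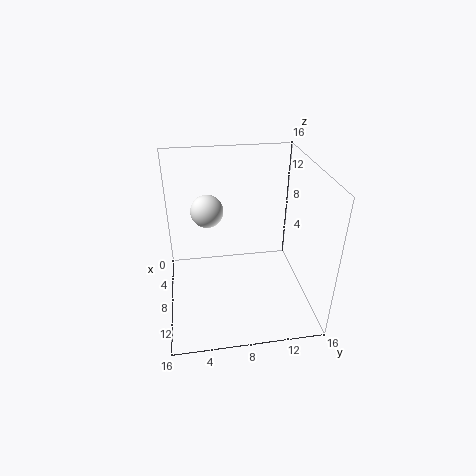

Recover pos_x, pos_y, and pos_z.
pos_x = 3, pos_y = 5, pos_z = 9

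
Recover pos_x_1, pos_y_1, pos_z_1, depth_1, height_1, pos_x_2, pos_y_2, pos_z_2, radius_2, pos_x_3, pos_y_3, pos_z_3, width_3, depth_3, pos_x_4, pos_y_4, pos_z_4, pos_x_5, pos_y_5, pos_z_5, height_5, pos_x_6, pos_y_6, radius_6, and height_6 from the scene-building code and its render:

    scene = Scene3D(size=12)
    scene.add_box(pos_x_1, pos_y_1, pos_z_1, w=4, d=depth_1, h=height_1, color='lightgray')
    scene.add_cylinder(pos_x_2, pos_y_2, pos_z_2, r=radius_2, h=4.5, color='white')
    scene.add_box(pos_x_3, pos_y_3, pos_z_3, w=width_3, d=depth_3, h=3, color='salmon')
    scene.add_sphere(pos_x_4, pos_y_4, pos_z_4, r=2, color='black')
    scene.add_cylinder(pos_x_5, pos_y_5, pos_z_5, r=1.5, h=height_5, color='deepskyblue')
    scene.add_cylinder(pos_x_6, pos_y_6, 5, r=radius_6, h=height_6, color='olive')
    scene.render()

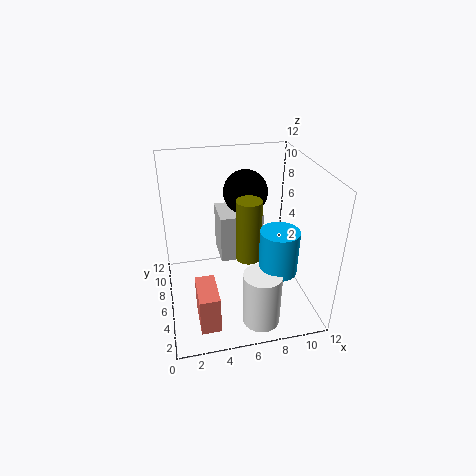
pos_x_1 = 5, pos_y_1 = 8.5, pos_z_1 = 2, depth_1 = 3.5, height_1 = 4.5, pos_x_2 = 7, pos_y_2 = 2, pos_z_2 = 0.5, radius_2 = 1.5, pos_x_3 = 2, pos_y_3 = 0.5, pos_z_3 = 1.5, width_3 = 1.5, depth_3 = 3, pos_x_4 = 7.5, pos_y_4 = 9.5, pos_z_4 = 8.5, pos_x_5 = 8.5, pos_y_5 = 3, pos_z_5 = 4.5, height_5 = 3.5, pos_x_6 = 6.5, pos_y_6 = 4.5, radius_6 = 1, height_6 = 5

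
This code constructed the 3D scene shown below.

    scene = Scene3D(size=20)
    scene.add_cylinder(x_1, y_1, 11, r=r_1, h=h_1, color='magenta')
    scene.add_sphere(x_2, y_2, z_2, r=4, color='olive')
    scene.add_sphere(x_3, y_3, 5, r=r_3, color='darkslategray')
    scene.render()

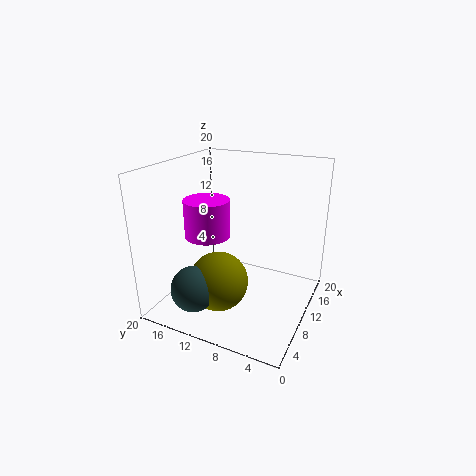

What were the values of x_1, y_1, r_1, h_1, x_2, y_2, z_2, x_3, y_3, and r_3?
x_1 = 7
y_1 = 13
r_1 = 3
h_1 = 5
x_2 = 6
y_2 = 11
z_2 = 5
x_3 = 3
y_3 = 13
r_3 = 3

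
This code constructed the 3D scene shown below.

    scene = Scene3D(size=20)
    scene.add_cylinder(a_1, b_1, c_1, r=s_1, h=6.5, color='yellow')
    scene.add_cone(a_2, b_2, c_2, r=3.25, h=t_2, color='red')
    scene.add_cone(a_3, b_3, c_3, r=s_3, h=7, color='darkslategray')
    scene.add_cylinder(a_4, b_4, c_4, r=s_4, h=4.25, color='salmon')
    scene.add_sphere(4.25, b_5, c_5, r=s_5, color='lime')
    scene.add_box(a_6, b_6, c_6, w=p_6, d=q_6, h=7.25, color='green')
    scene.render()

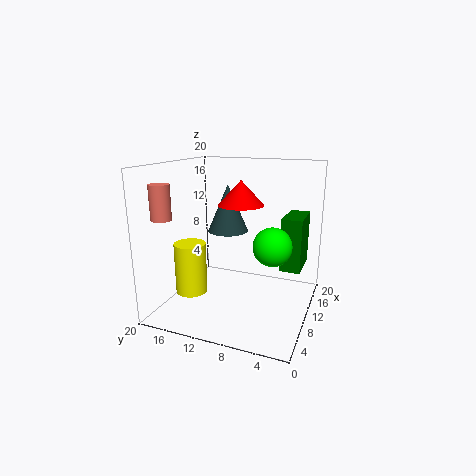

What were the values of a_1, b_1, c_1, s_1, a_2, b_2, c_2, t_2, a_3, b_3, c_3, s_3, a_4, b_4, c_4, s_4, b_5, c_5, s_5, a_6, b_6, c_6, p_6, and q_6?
a_1 = 3.75; b_1 = 14; c_1 = 4.25; s_1 = 2; a_2 = 11.75; b_2 = 10.25; c_2 = 14.25; t_2 = 3.5; a_3 = 13.5; b_3 = 13; c_3 = 9.75; s_3 = 3; a_4 = 1.75; b_4 = 16.5; c_4 = 14; s_4 = 1.25; b_5 = 3.5; c_5 = 11.5; s_5 = 2.25; a_6 = 10; b_6 = 1.25; c_6 = 6; p_6 = 5.75; q_6 = 2.75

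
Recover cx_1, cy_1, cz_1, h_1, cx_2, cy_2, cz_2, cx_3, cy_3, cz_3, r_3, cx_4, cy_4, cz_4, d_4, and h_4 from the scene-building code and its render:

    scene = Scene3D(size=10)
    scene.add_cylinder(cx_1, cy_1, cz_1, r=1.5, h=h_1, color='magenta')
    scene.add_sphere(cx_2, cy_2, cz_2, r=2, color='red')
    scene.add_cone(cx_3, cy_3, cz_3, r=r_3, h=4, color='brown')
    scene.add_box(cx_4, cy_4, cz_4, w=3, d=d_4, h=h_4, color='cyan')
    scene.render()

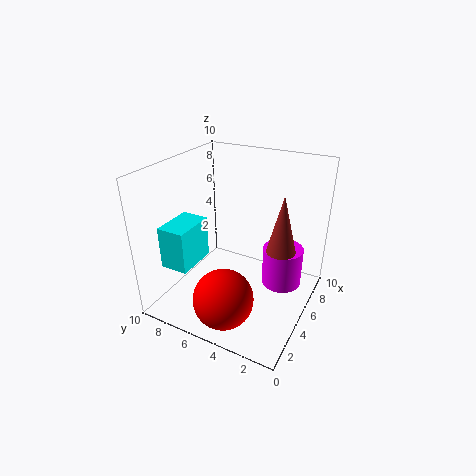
cx_1 = 7.5, cy_1 = 2.5, cz_1 = 0.5, h_1 = 3, cx_2 = 2, cy_2 = 4.5, cz_2 = 2, cx_3 = 5.5, cy_3 = 2, cz_3 = 4.5, r_3 = 1, cx_4 = 2, cy_4 = 7.5, cz_4 = 3, d_4 = 2, h_4 = 3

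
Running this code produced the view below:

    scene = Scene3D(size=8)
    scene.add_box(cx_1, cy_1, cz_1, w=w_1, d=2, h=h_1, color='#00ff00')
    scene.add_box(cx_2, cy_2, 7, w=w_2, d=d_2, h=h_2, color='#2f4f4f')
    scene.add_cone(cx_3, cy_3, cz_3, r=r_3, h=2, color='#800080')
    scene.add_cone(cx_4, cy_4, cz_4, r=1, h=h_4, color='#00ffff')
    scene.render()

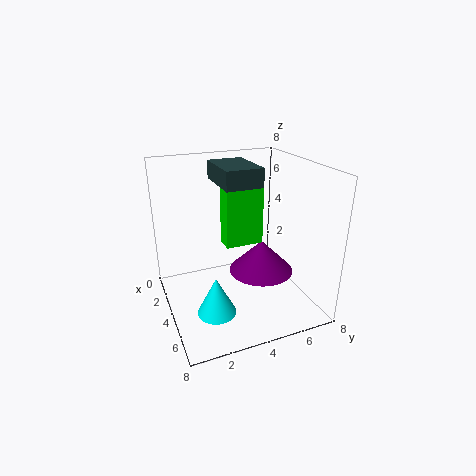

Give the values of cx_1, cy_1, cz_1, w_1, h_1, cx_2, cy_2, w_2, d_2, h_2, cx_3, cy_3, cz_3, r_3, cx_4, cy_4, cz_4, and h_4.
cx_1 = 4; cy_1 = 3; cz_1 = 4; w_1 = 1; h_1 = 3; cx_2 = 2; cy_2 = 3; w_2 = 3; d_2 = 2; h_2 = 1; cx_3 = 3; cy_3 = 6; cz_3 = 1; r_3 = 2; cx_4 = 6; cy_4 = 2; cz_4 = 1; h_4 = 2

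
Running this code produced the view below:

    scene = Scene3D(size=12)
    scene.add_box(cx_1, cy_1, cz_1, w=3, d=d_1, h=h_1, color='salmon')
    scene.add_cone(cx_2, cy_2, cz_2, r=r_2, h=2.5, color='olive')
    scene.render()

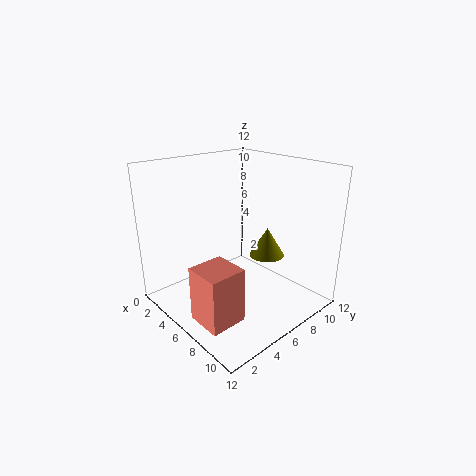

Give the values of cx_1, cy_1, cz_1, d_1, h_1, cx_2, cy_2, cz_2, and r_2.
cx_1 = 6
cy_1 = 1
cz_1 = 0.5
d_1 = 3
h_1 = 4.5
cx_2 = 7
cy_2 = 8.5
cz_2 = 4
r_2 = 1.5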